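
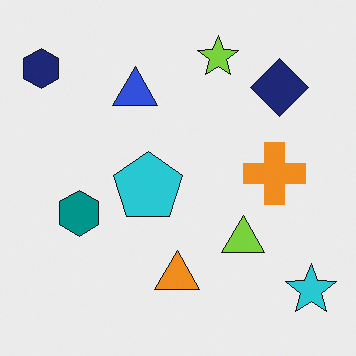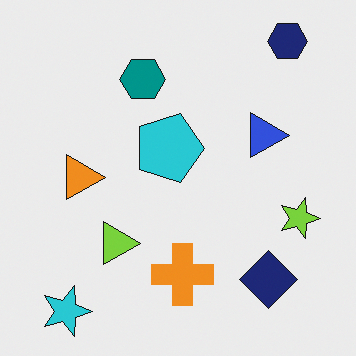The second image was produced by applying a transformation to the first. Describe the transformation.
Rotated 90° clockwise.

The navy hexagon sits in the top-left of the first image and the top-right of the second — consistent with a whole-image 90° clockwise rotation.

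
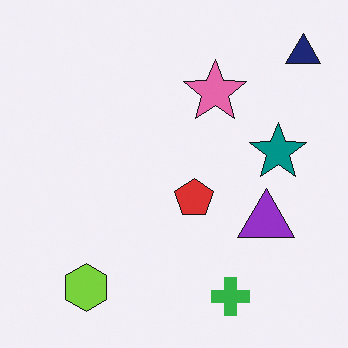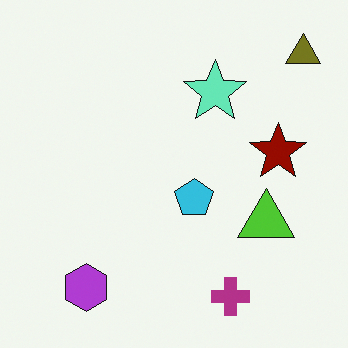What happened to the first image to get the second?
Hue-shifted by a large amount.

Every shape's color has rotated by the same amount around the hue wheel — a uniform hue shift.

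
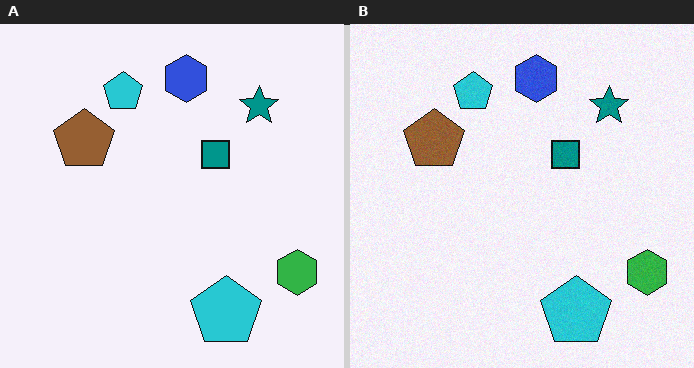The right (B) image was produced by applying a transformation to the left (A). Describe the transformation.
The image was degraded with light additive noise.

Random speckle covers the whole image, including the flat background.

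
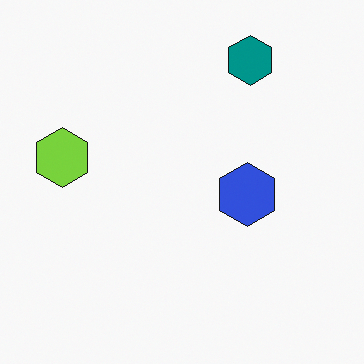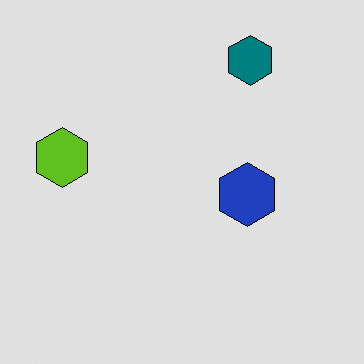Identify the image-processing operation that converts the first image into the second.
This is the original image moderately posterized.

Each flat color has snapped to a coarser quantized level — most visibly, the near-white background has dropped to a flat grey.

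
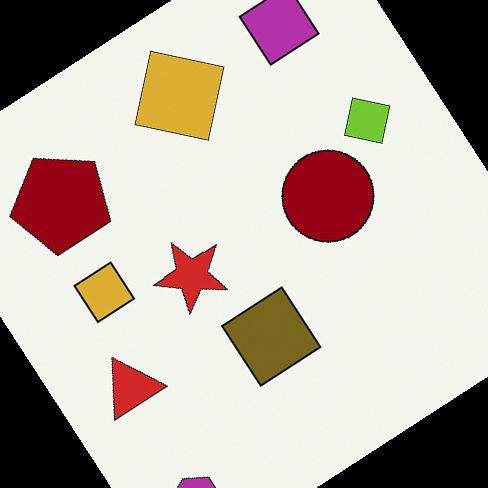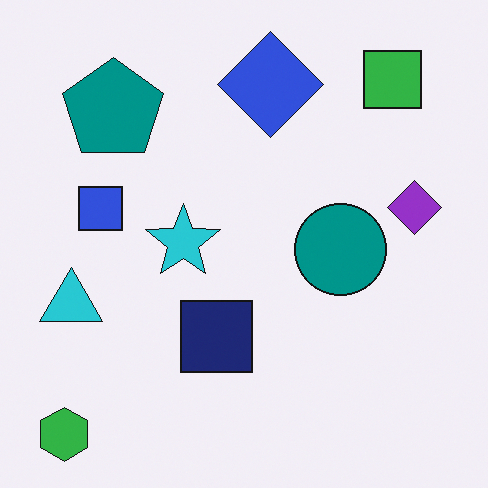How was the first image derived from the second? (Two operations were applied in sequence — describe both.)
The image was rotated counter-clockwise by a large amount — several tens of degrees, then hue-shifted by a large amount.

Every shape is tilted by the same angle and the image corners show triangular fill wedges — a whole-image rotation by a non-right angle. Every shape's color has rotated by the same amount around the hue wheel — a uniform hue shift.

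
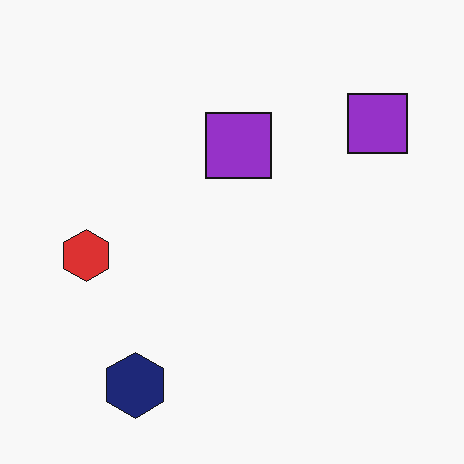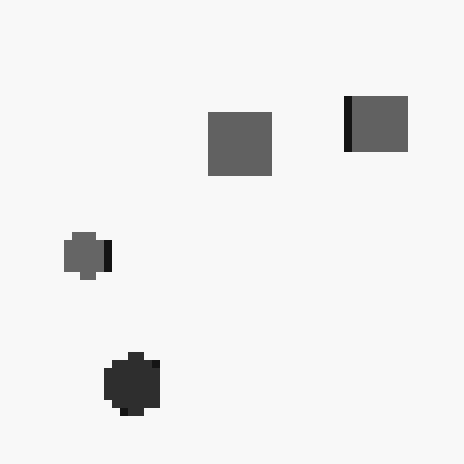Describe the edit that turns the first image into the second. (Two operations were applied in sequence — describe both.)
The second image is the first converted to grayscale, then moderately pixelated.

All color is removed — every shape is now a shade of grey. Shapes are reduced to large square blocks; fine edges and outlines are lost — a downscale-then-upscale (mosaic) effect.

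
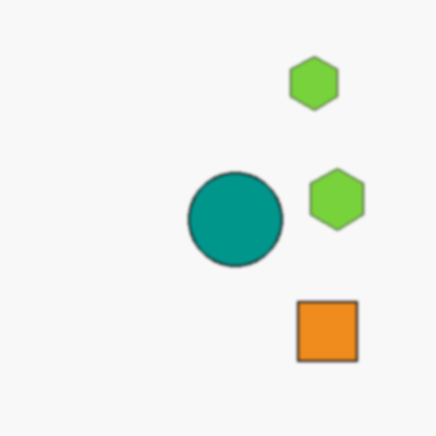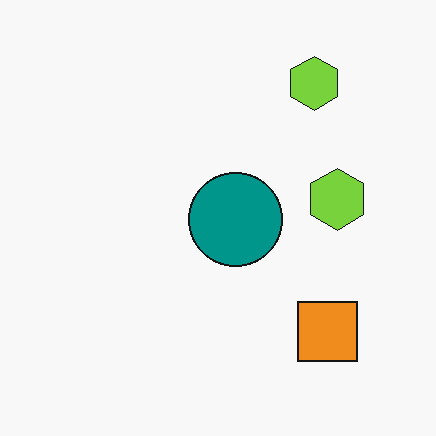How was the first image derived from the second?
Lightly blurred.

Shape edges and outlines are uniformly softened across the whole image.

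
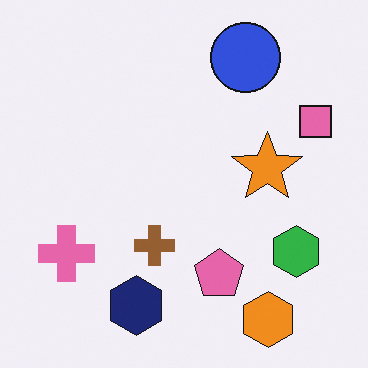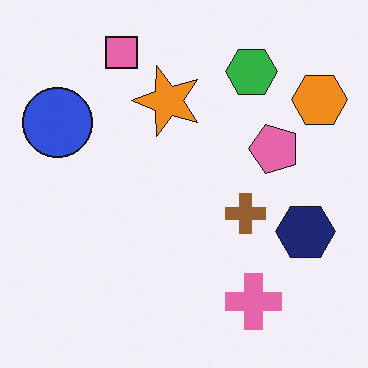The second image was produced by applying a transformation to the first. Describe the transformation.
It was rotated 90° counter-clockwise.

The orange hexagon sits in the bottom-right of the first image and the top-right of the second — consistent with a whole-image 90° counter-clockwise rotation.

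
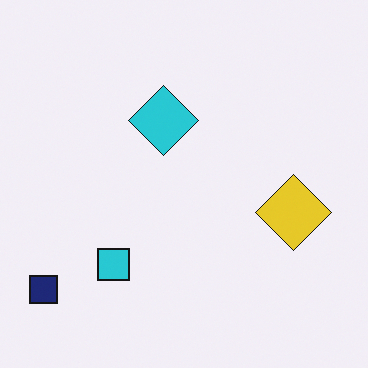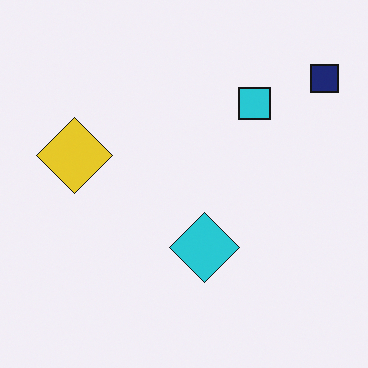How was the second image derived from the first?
It was rotated 180°.

The navy square sits in the bottom-left of the first image and the top-right of the second — consistent with a whole-image 180° rotation.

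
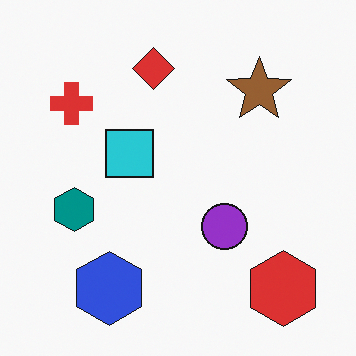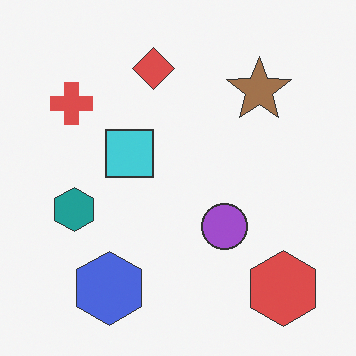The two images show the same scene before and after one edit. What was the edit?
The image was given slightly reduced contrast.

Tones are pushed toward mid-grey across the whole image — a global contrast change.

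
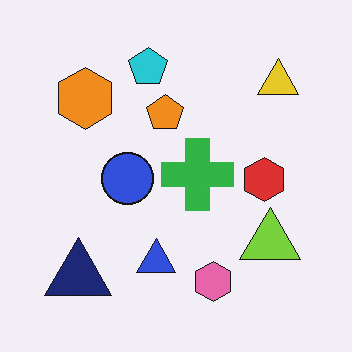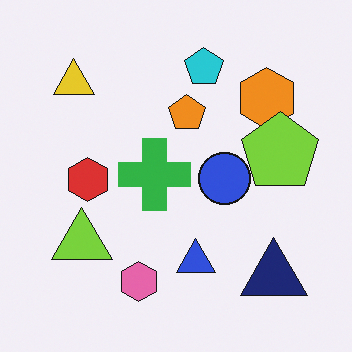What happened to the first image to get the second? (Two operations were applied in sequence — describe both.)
This is the original image flipped horizontally (left ↔ right), then overlaid with an additional lime pentagon.

The yellow triangle is in the top-right of the first image and the top-left of the second — shapes on opposite sides of the vertical midline have swapped in a mirror flip. A lime pentagon appears in the second image that is absent from the first.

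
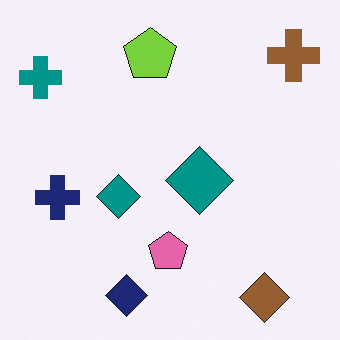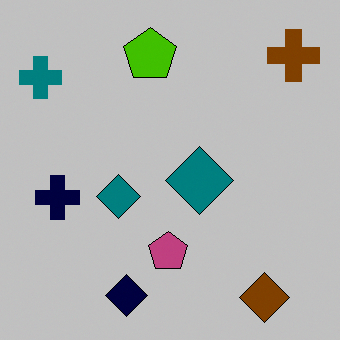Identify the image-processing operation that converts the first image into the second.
The second image is the first heavily posterized to just a handful of flat colors.

Each flat color has snapped to a coarser quantized level — most visibly, the near-white background has dropped to a flat grey.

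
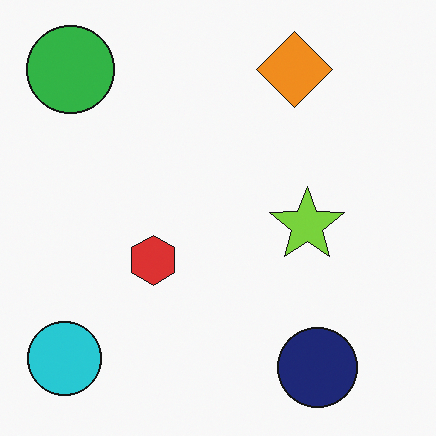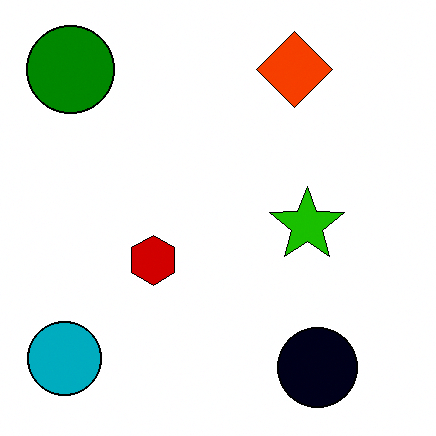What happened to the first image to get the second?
Given much higher contrast.

Tones are pushed away from mid-grey across the whole image — a global contrast change.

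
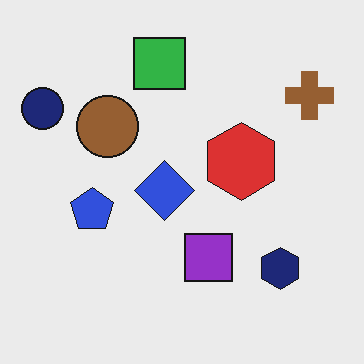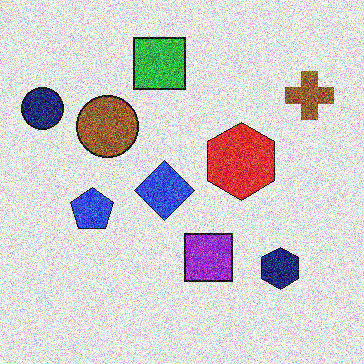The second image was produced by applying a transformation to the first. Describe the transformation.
The transformation is: degraded with strong gaussian noise.

Random speckle covers the whole image, including the flat background.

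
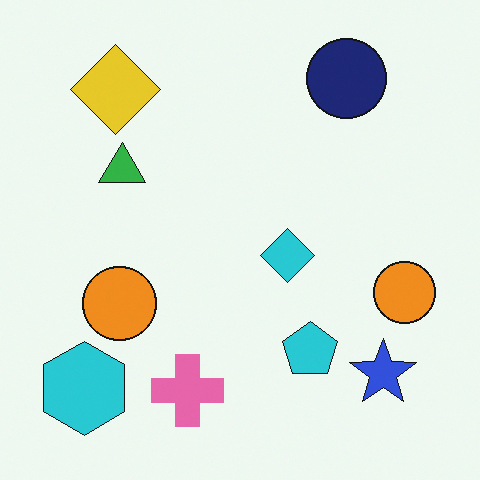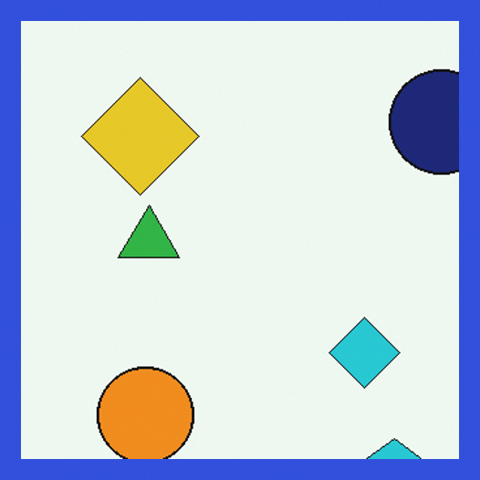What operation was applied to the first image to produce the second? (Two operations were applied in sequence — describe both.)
Cropped slightly and scaled back up, then framed with a blue border.

The visible shapes are larger and the field of view is narrower; shapes near the original edges may be partly or wholly outside the frame — a crop-and-rescale. A solid blue frame runs around the edge of the second image, with the content slightly shrunk inside it.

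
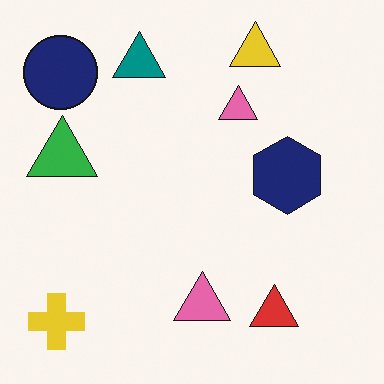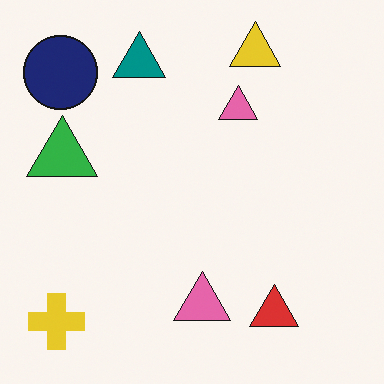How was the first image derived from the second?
Overlaid with an additional navy hexagon.

A navy hexagon appears in the first image that is absent from the second.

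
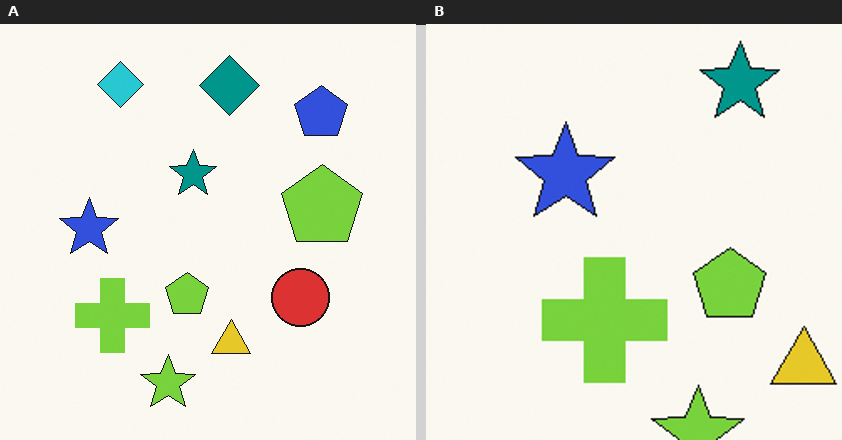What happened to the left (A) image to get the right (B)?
The right (B) image is the left (A) cropped tightly and scaled back up.

The visible shapes are larger and the field of view is narrower; shapes near the original edges may be partly or wholly outside the frame — a crop-and-rescale.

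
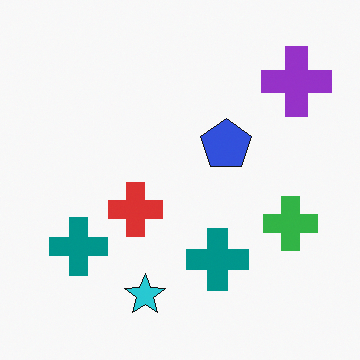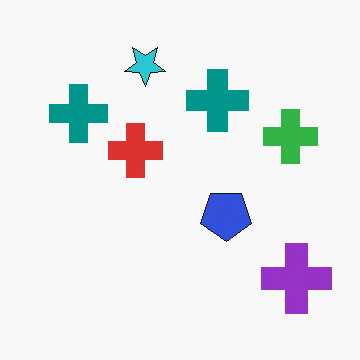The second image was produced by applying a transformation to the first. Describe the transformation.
The image was flipped vertically (top ↔ bottom).

The cyan star is in the bottom of the first image and the top of the second — shapes on opposite sides of the horizontal midline have swapped in a mirror flip.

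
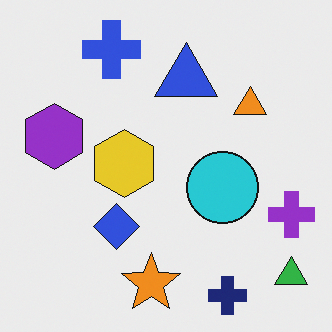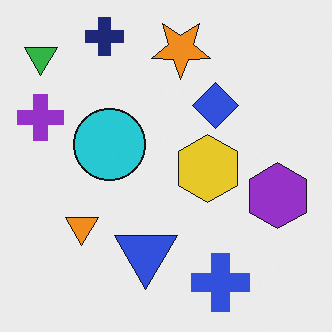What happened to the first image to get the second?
It was rotated 180°.

The green triangle sits in the bottom-right of the first image and the top-left of the second — consistent with a whole-image 180° rotation.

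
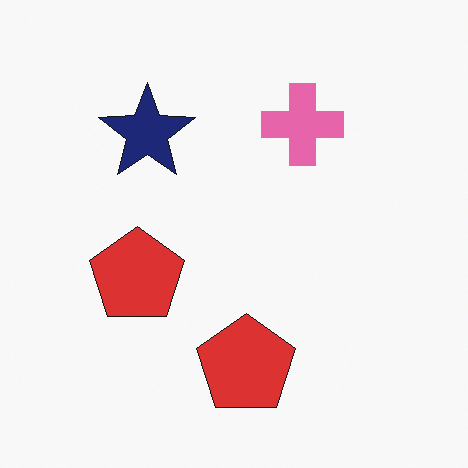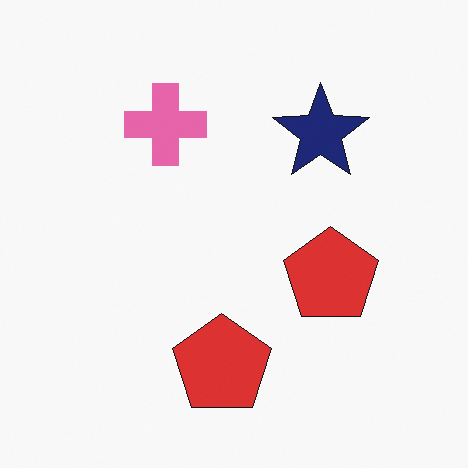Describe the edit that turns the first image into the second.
The second image is the first flipped horizontally (left ↔ right).

The navy star is in the top-left of the first image and the top-right of the second — shapes on opposite sides of the vertical midline have swapped in a mirror flip.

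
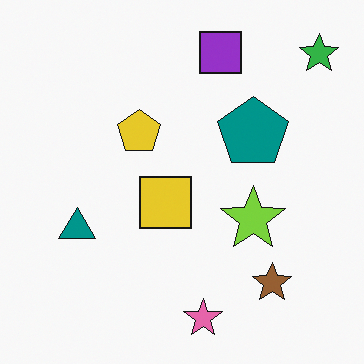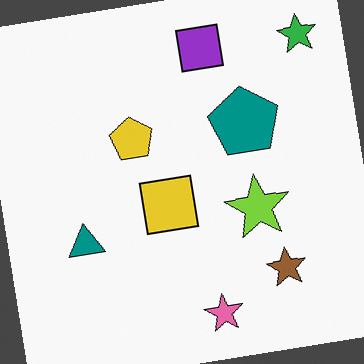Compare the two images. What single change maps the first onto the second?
The transformation is: rotated counter-clockwise by a slight angle.

Every shape is tilted by the same angle and the image corners show triangular fill wedges — a whole-image rotation by a non-right angle.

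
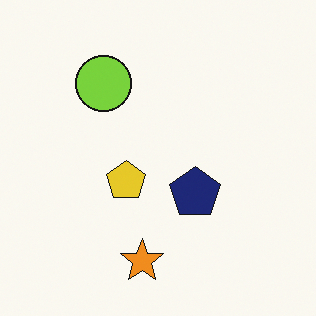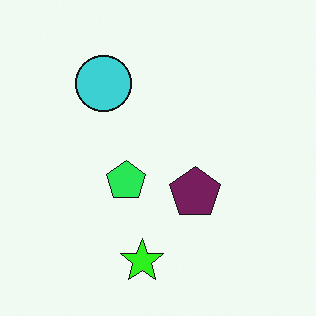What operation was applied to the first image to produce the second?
This is the original image hue-shifted by a moderate amount.

Every shape's color has rotated by the same amount around the hue wheel — a uniform hue shift.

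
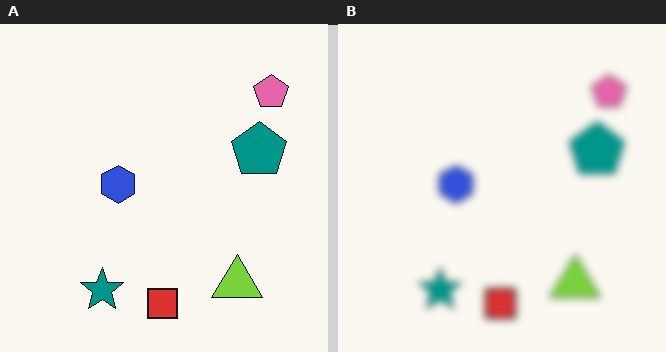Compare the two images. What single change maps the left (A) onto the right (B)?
The right (B) image is the left (A) noticeably gaussian-blurred.

Shape edges and outlines are uniformly softened across the whole image.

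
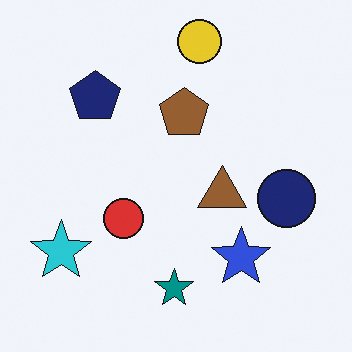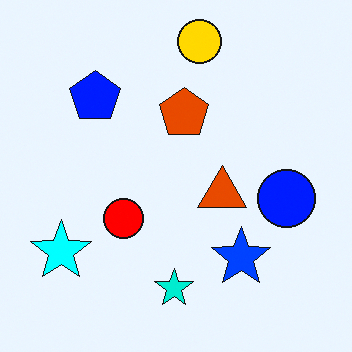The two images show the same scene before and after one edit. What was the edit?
The transformation is: heavily oversaturated.

All colors are more vivid — a global saturation change.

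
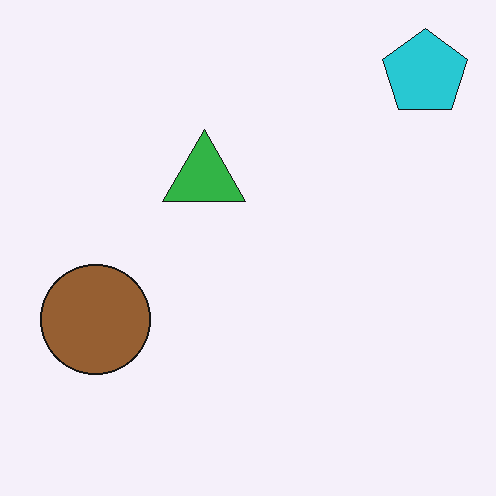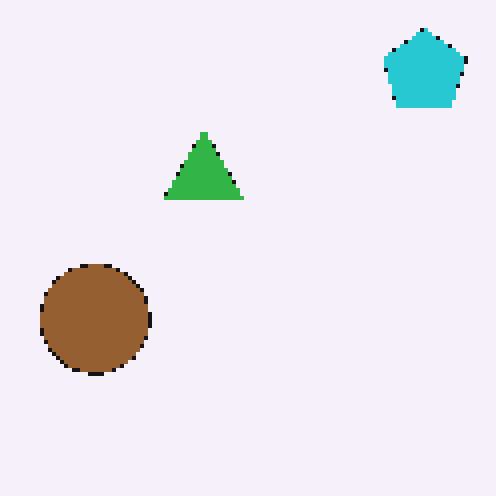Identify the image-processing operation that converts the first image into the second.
Mildly pixelated.

Shapes are reduced to large square blocks; fine edges and outlines are lost — a downscale-then-upscale (mosaic) effect.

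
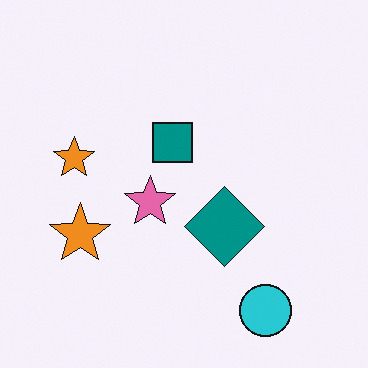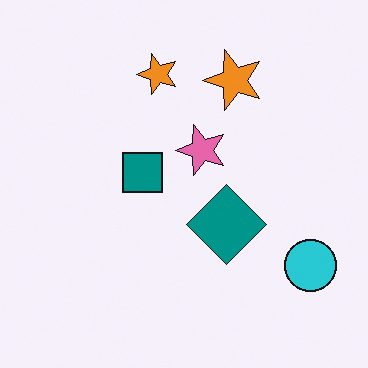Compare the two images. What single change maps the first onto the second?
Transposed (reflected across the top-left ↔ bottom-right diagonal).

Shapes have swapped their row and column positions — what was in the top-right is now in the bottom-left — a diagonal reflection.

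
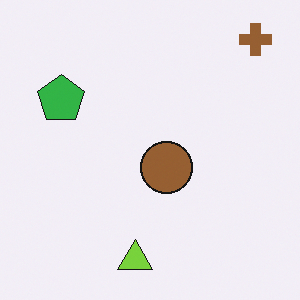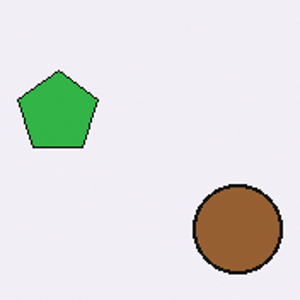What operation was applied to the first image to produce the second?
Cropped tightly and scaled back up.

The visible shapes are larger and the field of view is narrower; shapes near the original edges may be partly or wholly outside the frame — a crop-and-rescale.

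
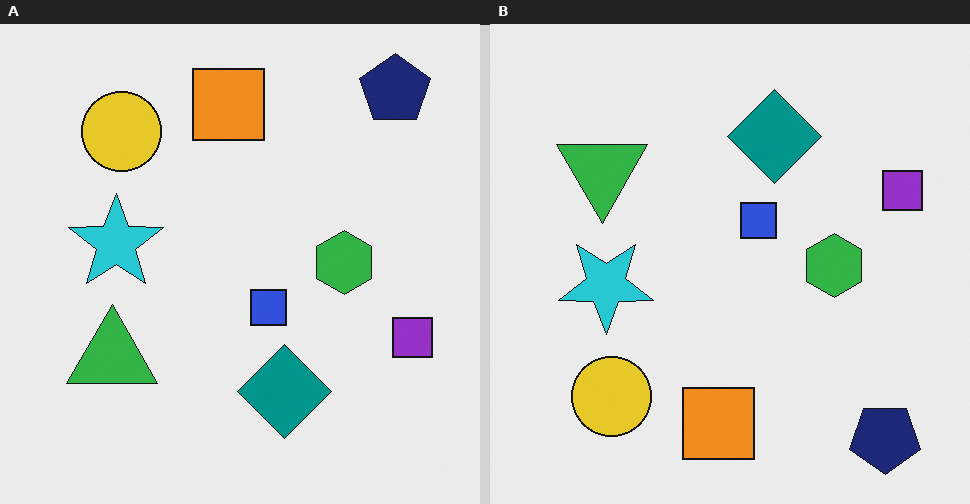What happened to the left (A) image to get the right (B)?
The right (B) image is the left (A) flipped vertically (top ↔ bottom).

The navy pentagon is in the top-right of the left (A) image and the bottom-right of the right (B) — shapes on opposite sides of the horizontal midline have swapped in a mirror flip.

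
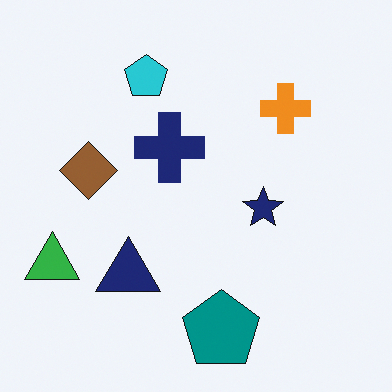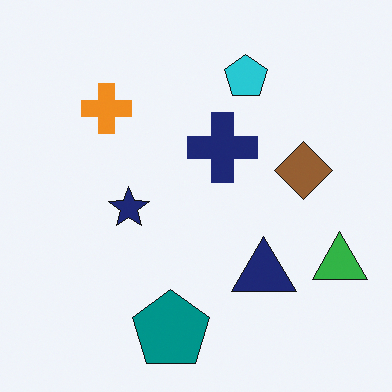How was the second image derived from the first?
It was flipped horizontally (left ↔ right).

The green triangle is in the bottom-left of the first image and the bottom-right of the second — shapes on opposite sides of the vertical midline have swapped in a mirror flip.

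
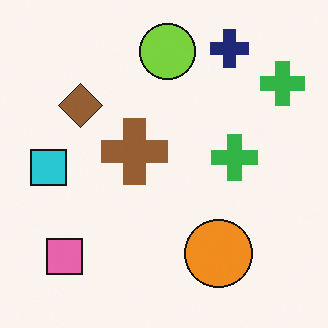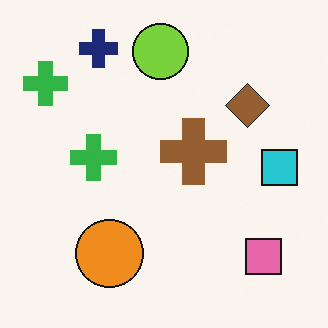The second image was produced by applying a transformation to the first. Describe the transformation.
This is the original image flipped horizontally (left ↔ right).

The cyan square is in the left of the first image and the right of the second — shapes on opposite sides of the vertical midline have swapped in a mirror flip.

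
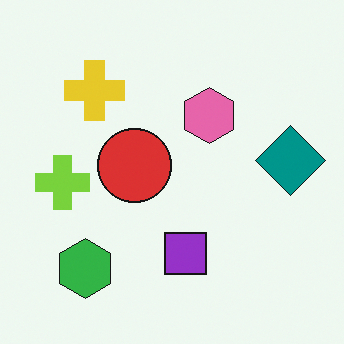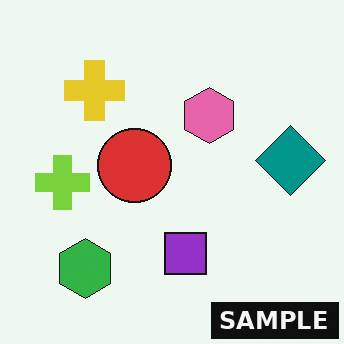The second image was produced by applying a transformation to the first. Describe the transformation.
The image was watermarked with the text "SAMPLE" in the lower-right corner.

A dark label reading "SAMPLE" appears in the lower-right corner.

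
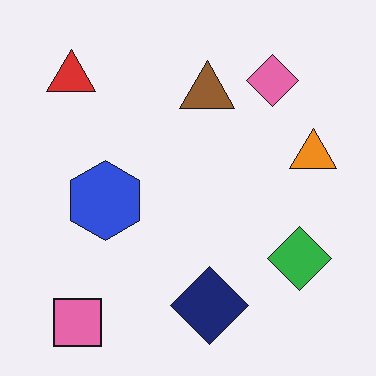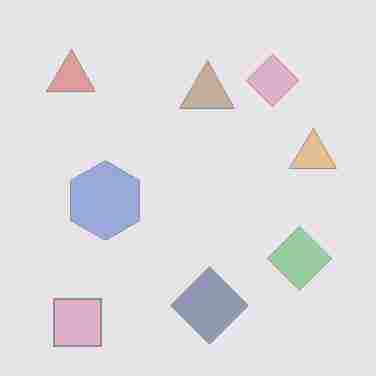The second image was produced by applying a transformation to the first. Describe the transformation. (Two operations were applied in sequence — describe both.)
The second image is the first given much lower contrast, then heavily JPEG-compressed with obvious blocking artifacts.

Tones are pushed toward mid-grey across the whole image — a global contrast change. Blocky 8×8 compression artifacts appear around shape edges and the flat background shows ringing — characteristic JPEG degradation.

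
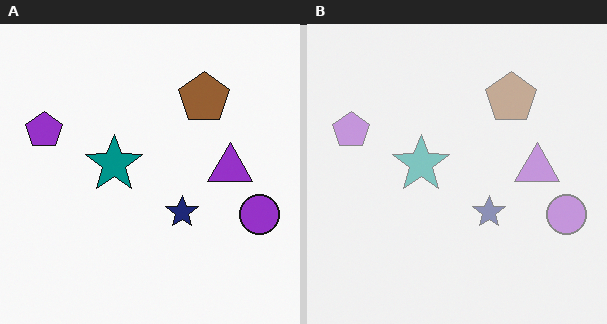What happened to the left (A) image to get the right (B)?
The right (B) image is the left (A) washed out (contrast reduced).

Tones are pushed toward mid-grey across the whole image — a global contrast change.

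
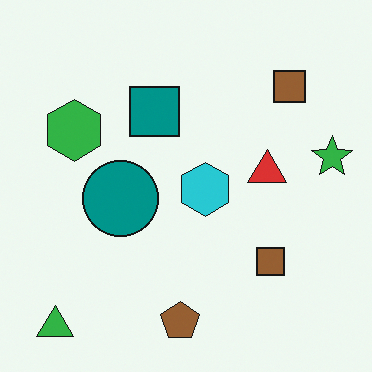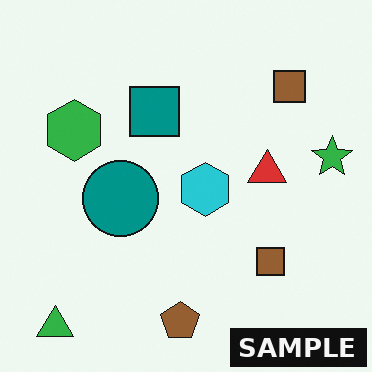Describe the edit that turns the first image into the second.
This is the original image watermarked with the text "SAMPLE" in the lower-right corner.

A dark label reading "SAMPLE" appears in the lower-right corner.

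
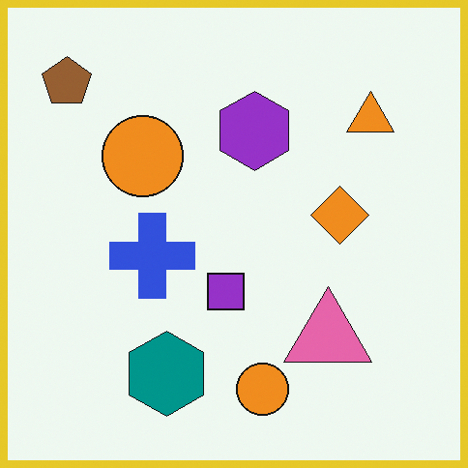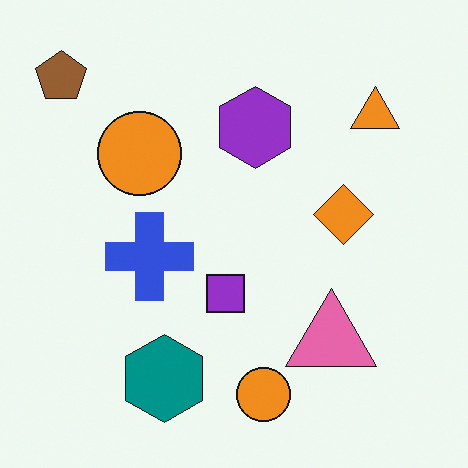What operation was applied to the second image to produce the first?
The image was framed with a yellow border.

A solid yellow frame runs around the edge of the first image, with the content slightly shrunk inside it.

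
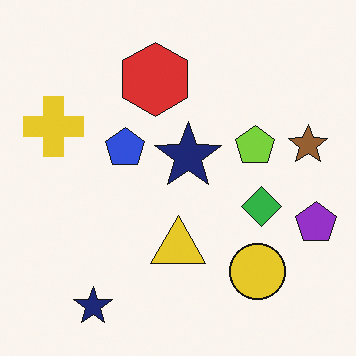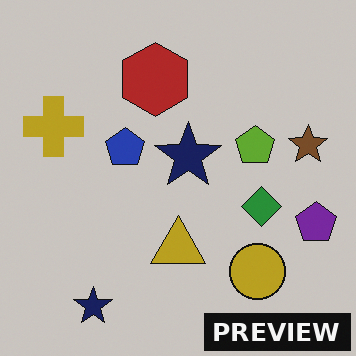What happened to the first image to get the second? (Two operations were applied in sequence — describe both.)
The image was slightly darkened, then watermarked with the text "PREVIEW" in the lower-right corner.

Every pixel — background and shapes alike — is uniformly darkened. A dark label reading "PREVIEW" appears in the lower-right corner.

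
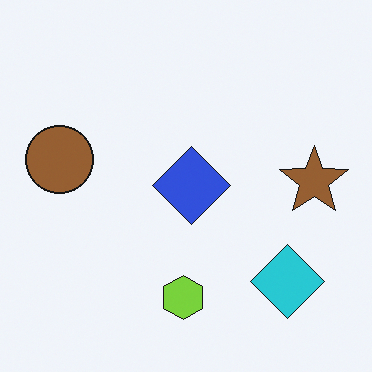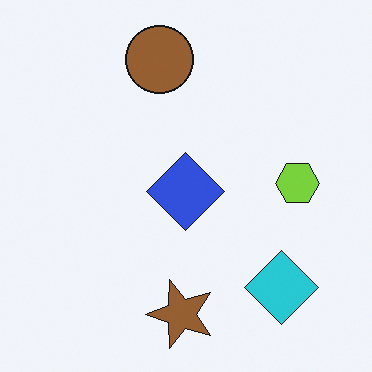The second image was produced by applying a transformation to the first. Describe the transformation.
The second image is the first transposed (reflected across the top-left ↔ bottom-right diagonal).

Shapes have swapped their row and column positions — what was in the top-right is now in the bottom-left — a diagonal reflection.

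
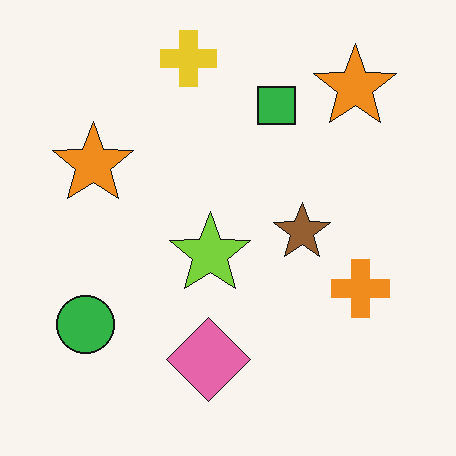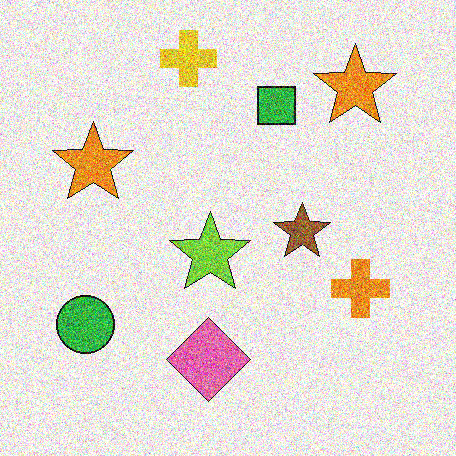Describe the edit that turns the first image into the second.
The transformation is: degraded with heavy additive noise.

Random speckle covers the whole image, including the flat background.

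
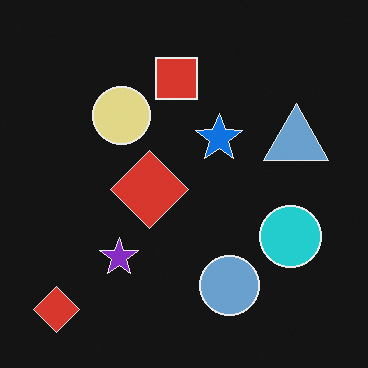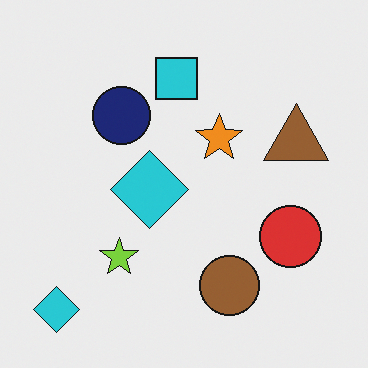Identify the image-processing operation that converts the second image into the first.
The transformation is: color-inverted (negative).

The light background has become dark and every shape's color is its complement — a photographic negative.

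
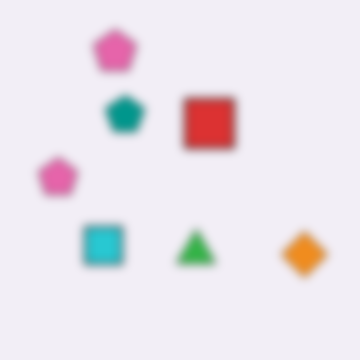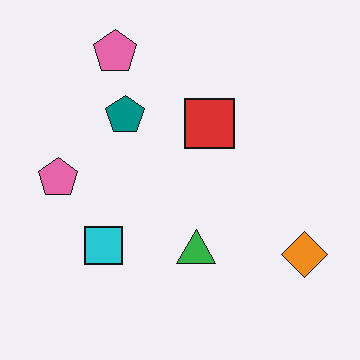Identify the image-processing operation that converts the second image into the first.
The transformation is: noticeably gaussian-blurred.

Shape edges and outlines are uniformly softened across the whole image.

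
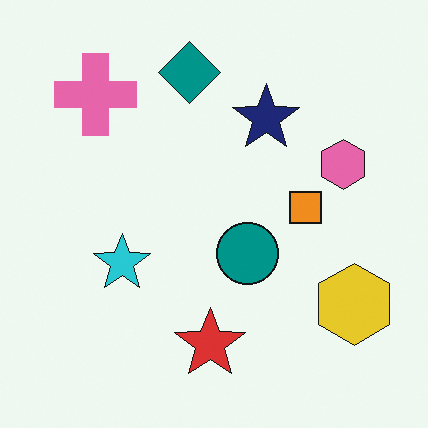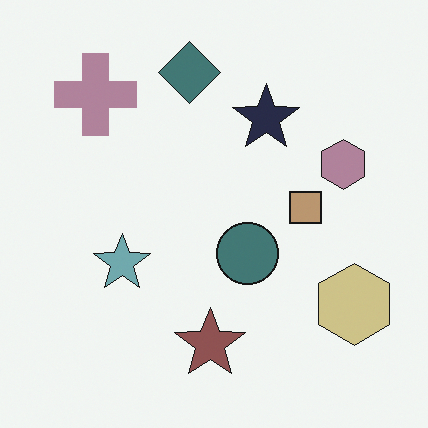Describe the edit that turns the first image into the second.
Heavily desaturated.

All colors are more muted and greyish — a global saturation change.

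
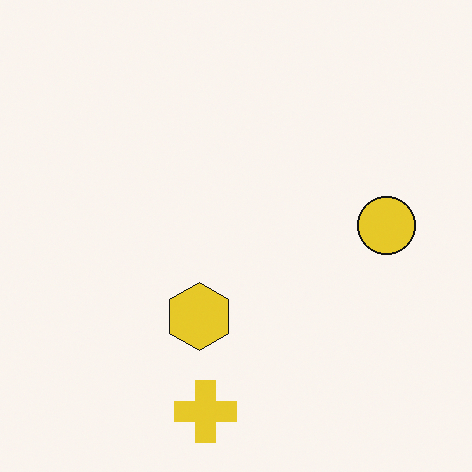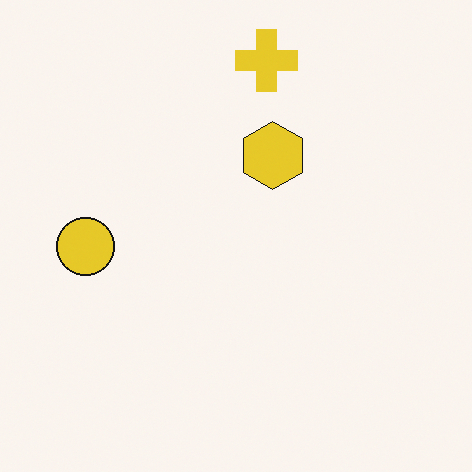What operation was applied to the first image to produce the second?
The image was rotated 180°.

The yellow cross sits in the bottom of the first image and the top of the second — consistent with a whole-image 180° rotation.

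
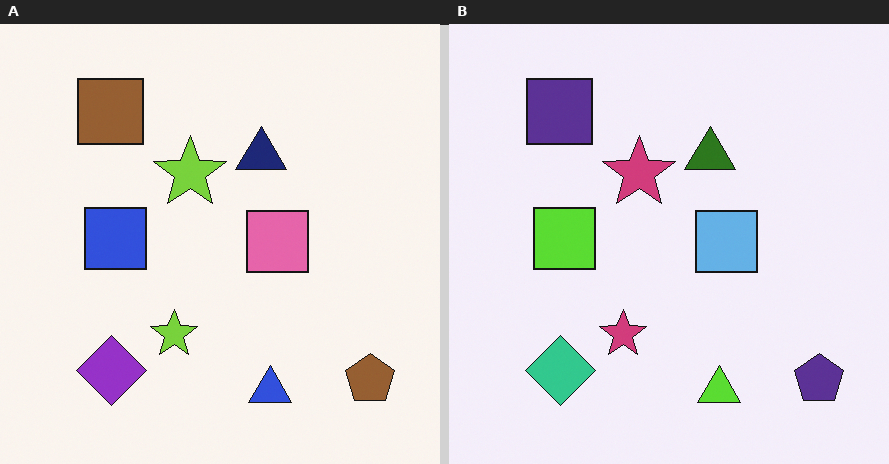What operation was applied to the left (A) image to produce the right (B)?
The right (B) image is the left (A) hue-shifted through roughly half the color wheel.

Every shape's color has rotated by the same amount around the hue wheel — a uniform hue shift.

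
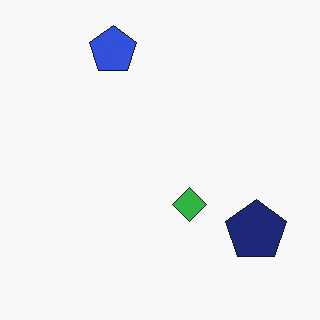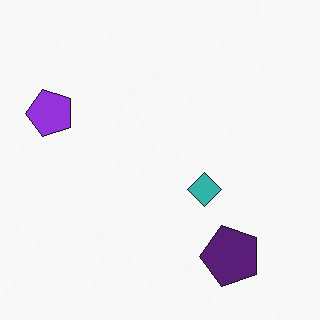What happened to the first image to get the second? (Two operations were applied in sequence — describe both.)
The image was transposed (reflected across the top-left ↔ bottom-right diagonal), then hue-shifted slightly.

Shapes have swapped their row and column positions — what was in the top-right is now in the bottom-left — a diagonal reflection. Every shape's color has rotated by the same amount around the hue wheel — a uniform hue shift.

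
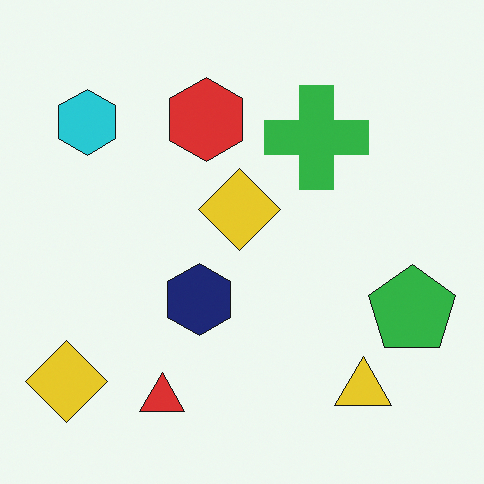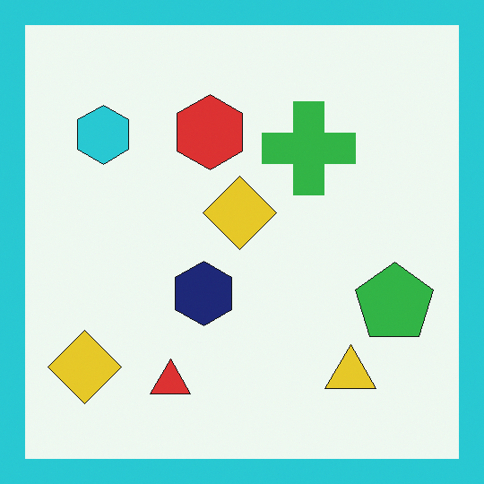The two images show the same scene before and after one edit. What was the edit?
The transformation is: framed with a cyan border.

A solid cyan frame runs around the edge of the second image, with the content slightly shrunk inside it.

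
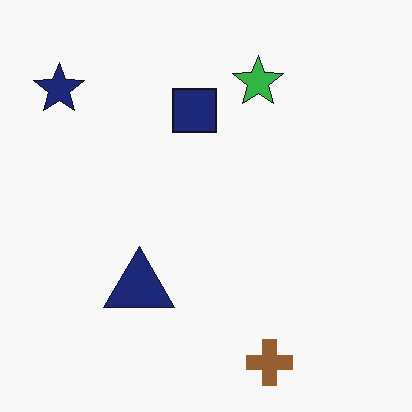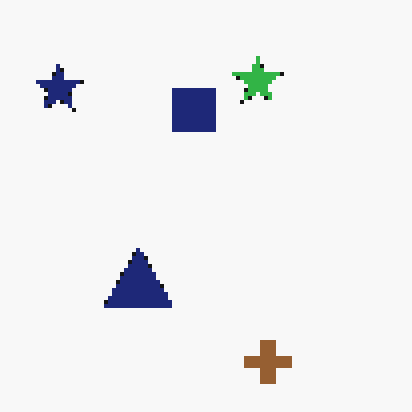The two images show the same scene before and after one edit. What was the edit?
The second image is the first lightly pixelated (a mild mosaic effect).

Shapes are reduced to large square blocks; fine edges and outlines are lost — a downscale-then-upscale (mosaic) effect.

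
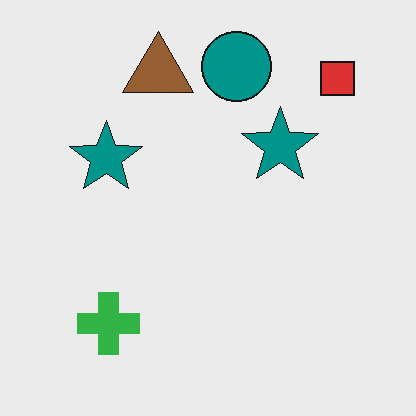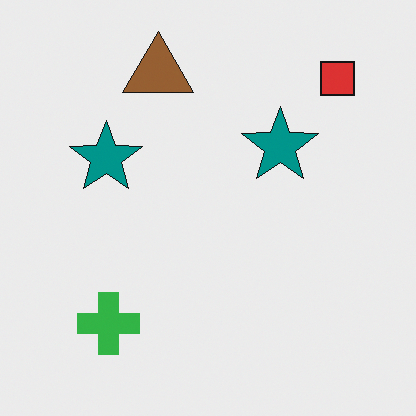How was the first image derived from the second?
Overlaid with an additional teal circle.

A teal circle appears in the first image that is absent from the second.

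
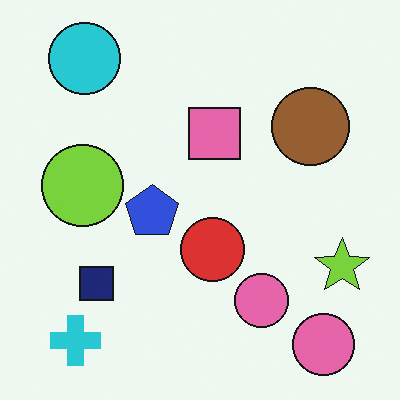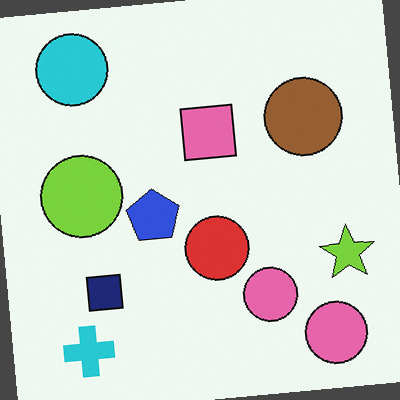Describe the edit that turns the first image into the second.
This is the original image rotated counter-clockwise by a small amount.

Every shape is tilted by the same angle and the image corners show triangular fill wedges — a whole-image rotation by a non-right angle.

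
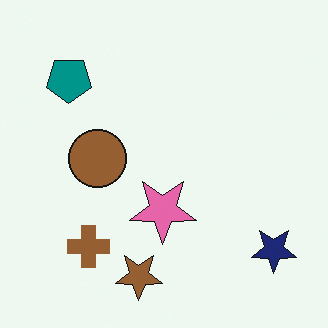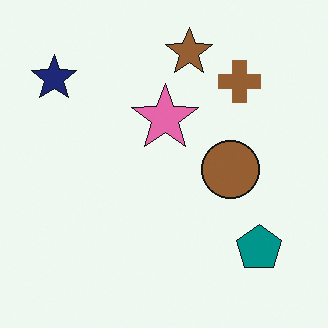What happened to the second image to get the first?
Rotated 180°.

The navy star sits in the top-left of the second image and the bottom-right of the first — consistent with a whole-image 180° rotation.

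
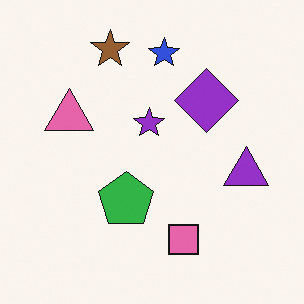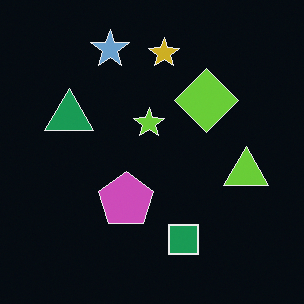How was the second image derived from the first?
The image was color-inverted (negative).

The light background has become dark and every shape's color is its complement — a photographic negative.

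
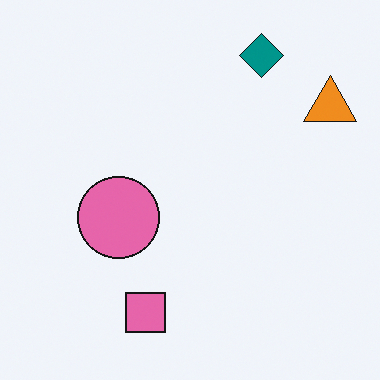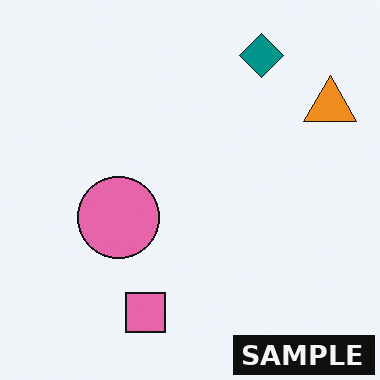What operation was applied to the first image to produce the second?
The transformation is: watermarked with the text "SAMPLE" in the lower-right corner.

A dark label reading "SAMPLE" appears in the lower-right corner.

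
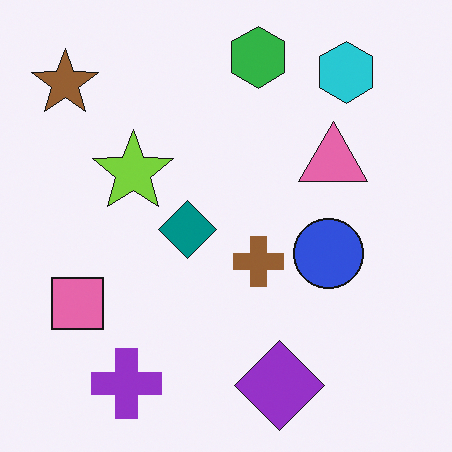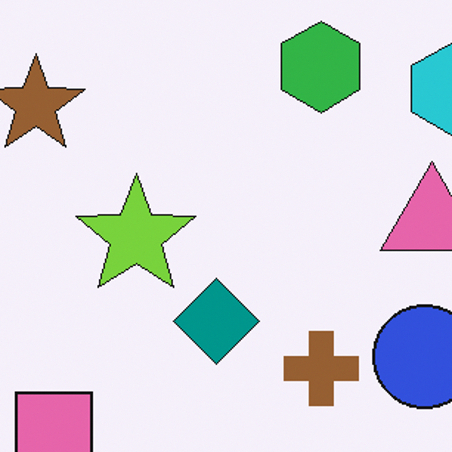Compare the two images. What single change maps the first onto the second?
Cropped to a modestly smaller region and rescaled.

The visible shapes are larger and the field of view is narrower; shapes near the original edges may be partly or wholly outside the frame — a crop-and-rescale.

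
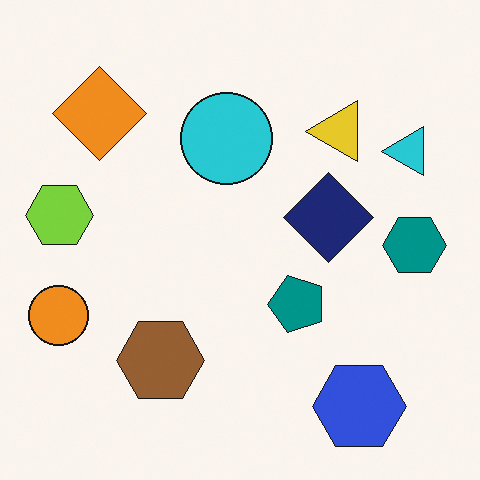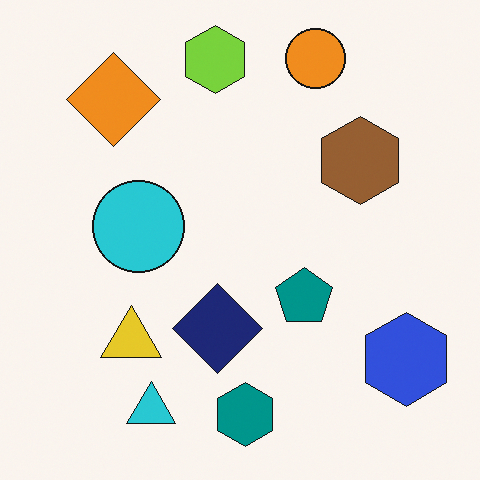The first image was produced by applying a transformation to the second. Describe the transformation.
The first image is the second transposed (reflected across the top-left ↔ bottom-right diagonal).

Shapes have swapped their row and column positions — what was in the top-right is now in the bottom-left — a diagonal reflection.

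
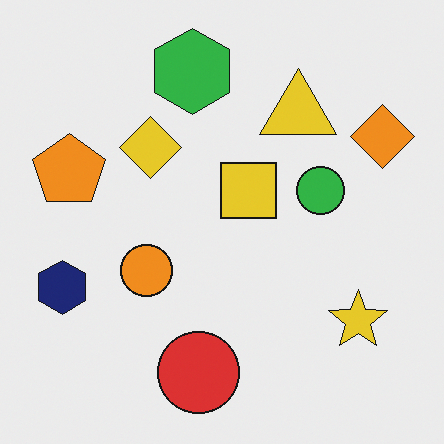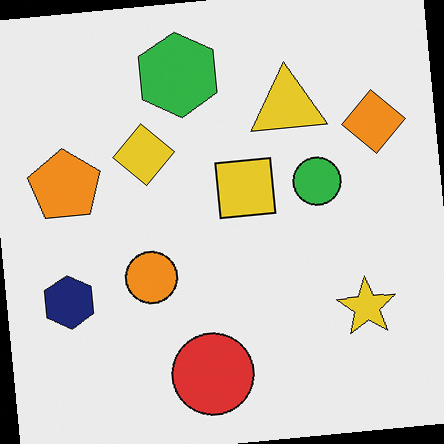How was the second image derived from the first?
It was rotated counter-clockwise by a small amount.

Every shape is tilted by the same angle and the image corners show triangular fill wedges — a whole-image rotation by a non-right angle.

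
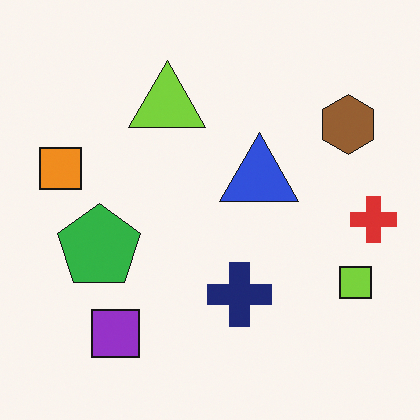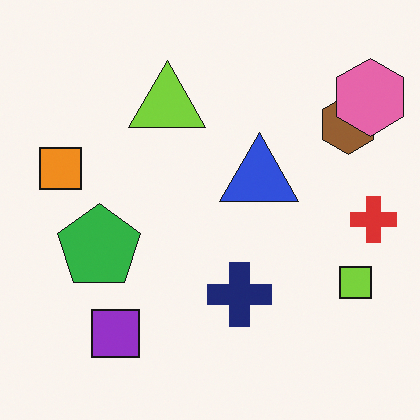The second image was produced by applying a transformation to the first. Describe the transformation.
This is the original image overlaid with an additional pink hexagon.

A pink hexagon appears in the second image that is absent from the first.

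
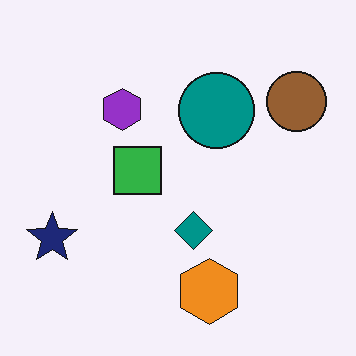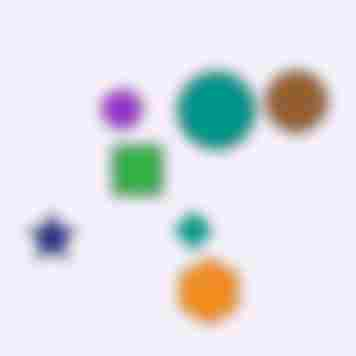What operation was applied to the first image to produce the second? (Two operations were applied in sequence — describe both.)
The transformation is: strongly gaussian-blurred, then heavily JPEG-compressed with obvious blocking artifacts.

Shape edges and outlines are uniformly softened across the whole image. Blocky 8×8 compression artifacts appear around shape edges and the flat background shows ringing — characteristic JPEG degradation.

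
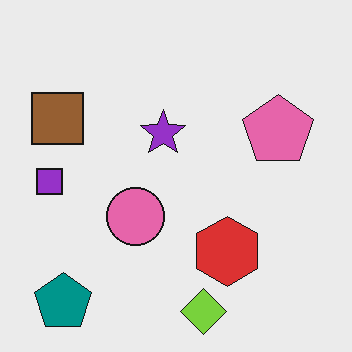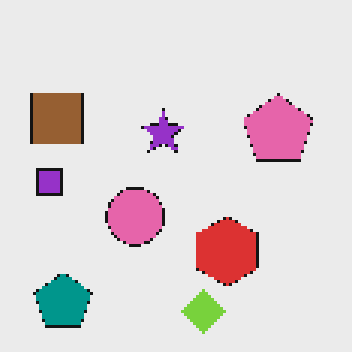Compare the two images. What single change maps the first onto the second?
Mildly pixelated.

Shapes are reduced to large square blocks; fine edges and outlines are lost — a downscale-then-upscale (mosaic) effect.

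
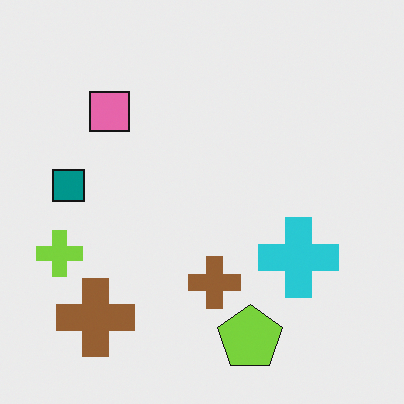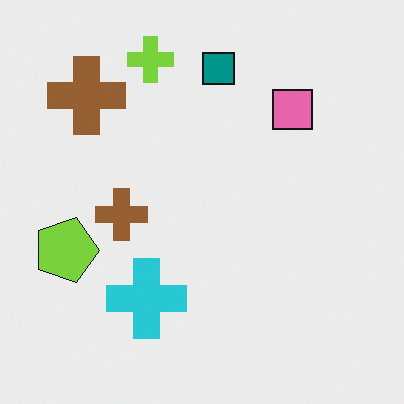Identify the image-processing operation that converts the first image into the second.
Rotated 90° clockwise.

The lime cross sits in the left of the first image and the top of the second — consistent with a whole-image 90° clockwise rotation.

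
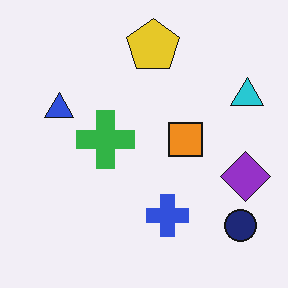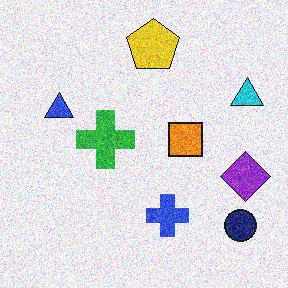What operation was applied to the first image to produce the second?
It was degraded with a thick layer of grain.

Random speckle covers the whole image, including the flat background.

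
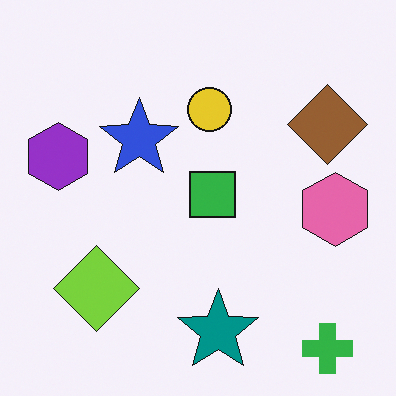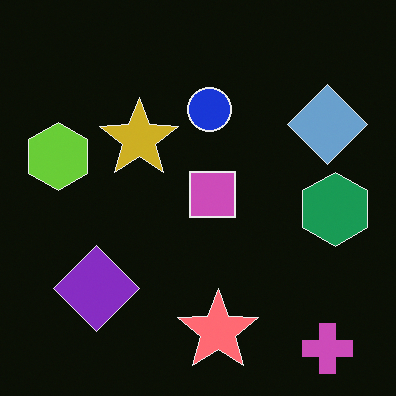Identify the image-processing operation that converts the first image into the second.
It was color-inverted (negative).

The light background has become dark and every shape's color is its complement — a photographic negative.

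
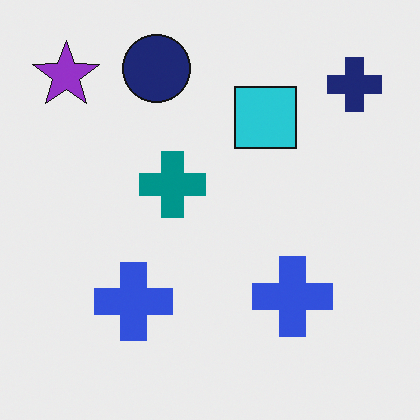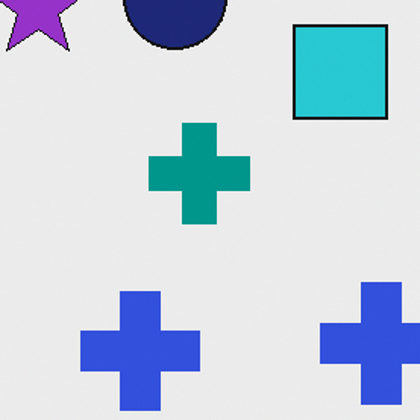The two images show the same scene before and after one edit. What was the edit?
The image was cropped to a modestly smaller region and rescaled.

The visible shapes are larger and the field of view is narrower; shapes near the original edges may be partly or wholly outside the frame — a crop-and-rescale.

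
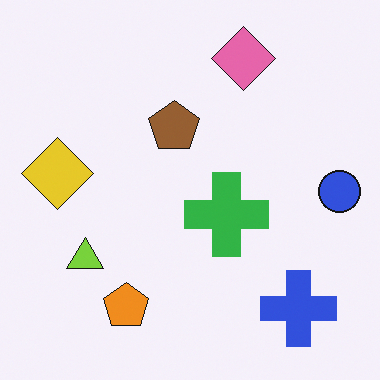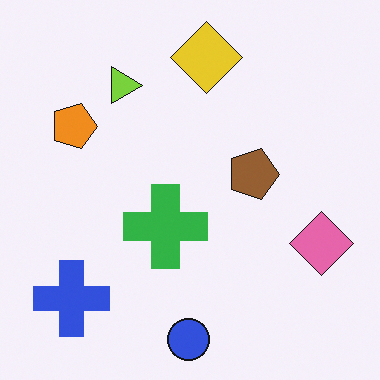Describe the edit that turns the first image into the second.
Rotated 90° clockwise.

The blue cross sits in the bottom-right of the first image and the bottom-left of the second — consistent with a whole-image 90° clockwise rotation.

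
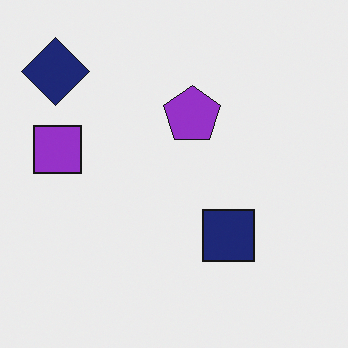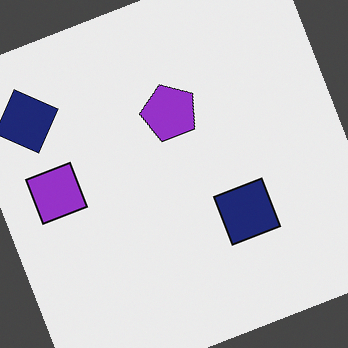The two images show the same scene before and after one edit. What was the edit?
It was rotated counter-clockwise by a clearly visible amount.

Every shape is tilted by the same angle and the image corners show triangular fill wedges — a whole-image rotation by a non-right angle.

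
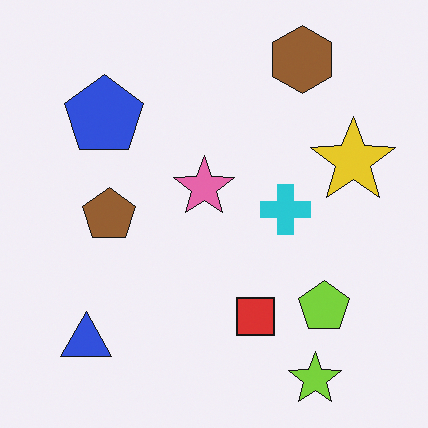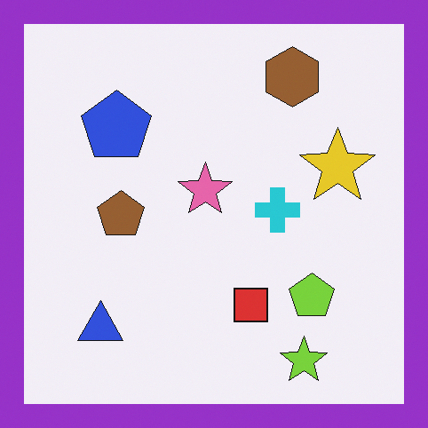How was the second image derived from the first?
This is the original image framed with a purple border.

A solid purple frame runs around the edge of the second image, with the content slightly shrunk inside it.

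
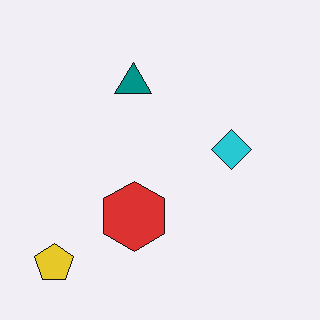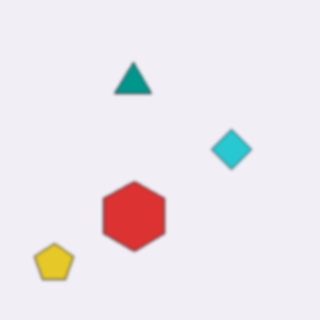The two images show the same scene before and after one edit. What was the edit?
The second image is the first slightly softened.

Shape edges and outlines are uniformly softened across the whole image.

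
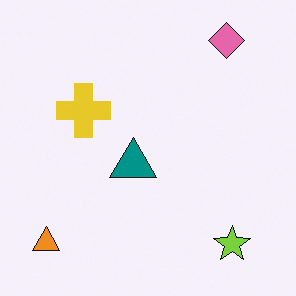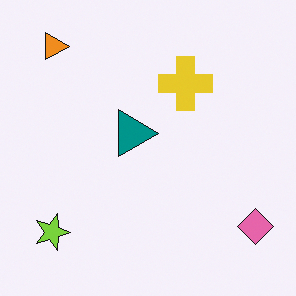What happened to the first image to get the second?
The transformation is: rotated 90° clockwise.

The orange triangle sits in the bottom-left of the first image and the top-left of the second — consistent with a whole-image 90° clockwise rotation.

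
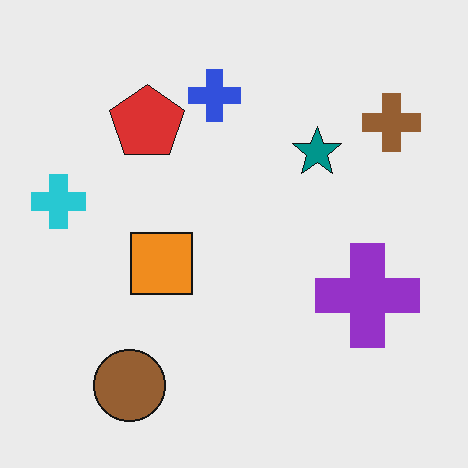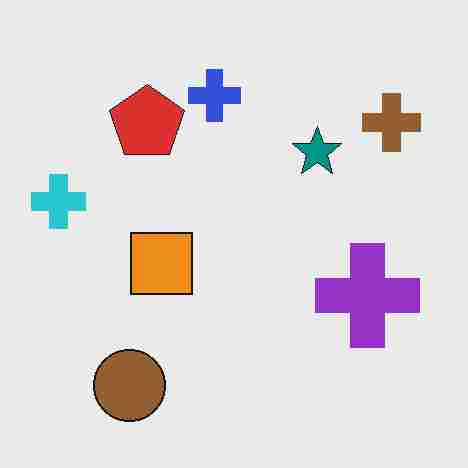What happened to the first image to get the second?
The transformation is: heavily JPEG-compressed with obvious blocking artifacts.

Blocky 8×8 compression artifacts appear around shape edges and the flat background shows ringing — characteristic JPEG degradation.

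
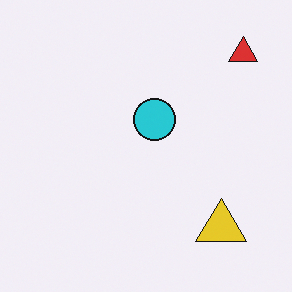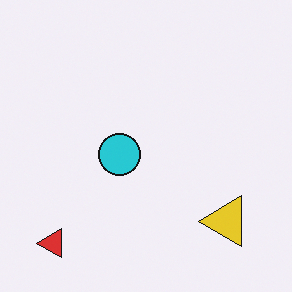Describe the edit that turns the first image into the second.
The transformation is: transposed (reflected across the top-left ↔ bottom-right diagonal).

Shapes have swapped their row and column positions — what was in the top-right is now in the bottom-left — a diagonal reflection.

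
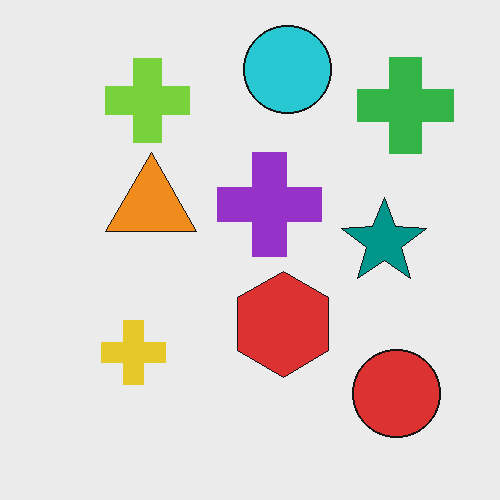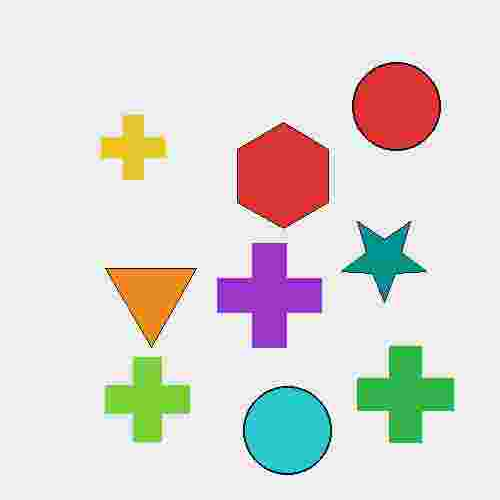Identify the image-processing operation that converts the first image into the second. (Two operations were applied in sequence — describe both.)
This is the original image degraded with heavy JPEG compression, then flipped vertically (top ↔ bottom).

Blocky 8×8 compression artifacts appear around shape edges and the flat background shows ringing — characteristic JPEG degradation. The cyan circle is in the top of the first image and the bottom of the second — shapes on opposite sides of the horizontal midline have swapped in a mirror flip.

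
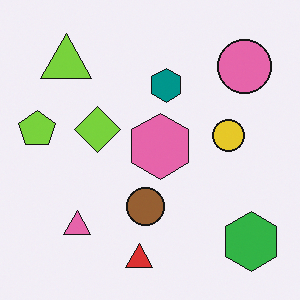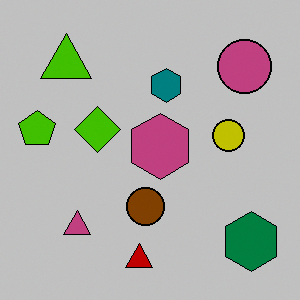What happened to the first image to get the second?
The transformation is: aggressively posterized.

Each flat color has snapped to a coarser quantized level — most visibly, the near-white background has dropped to a flat grey.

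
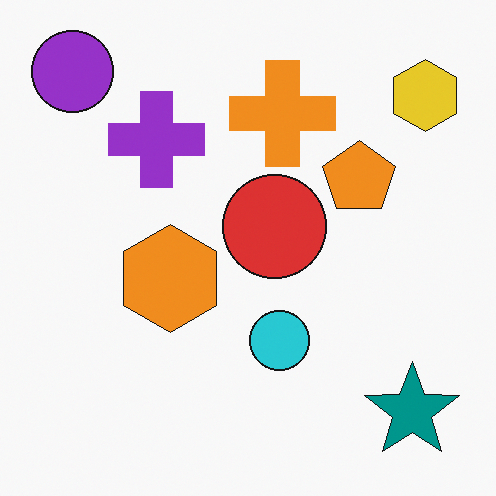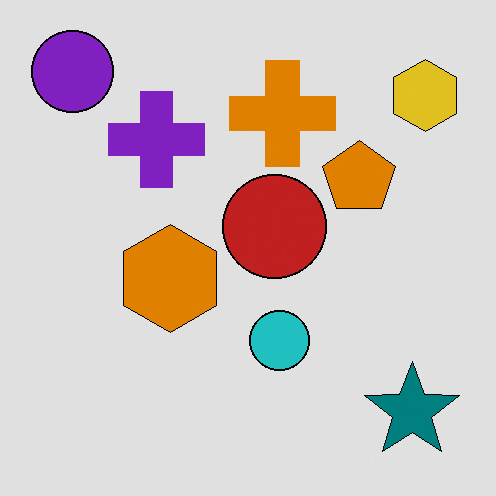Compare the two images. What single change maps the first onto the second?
It was moderately posterized.

Each flat color has snapped to a coarser quantized level — most visibly, the near-white background has dropped to a flat grey.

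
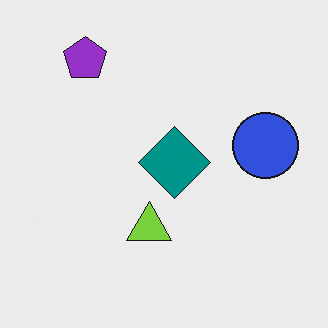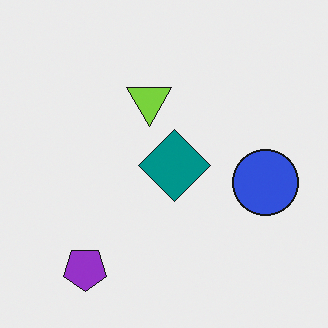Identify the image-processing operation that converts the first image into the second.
The second image is the first flipped vertically (top ↔ bottom).

The purple pentagon is in the top-left of the first image and the bottom-left of the second — shapes on opposite sides of the horizontal midline have swapped in a mirror flip.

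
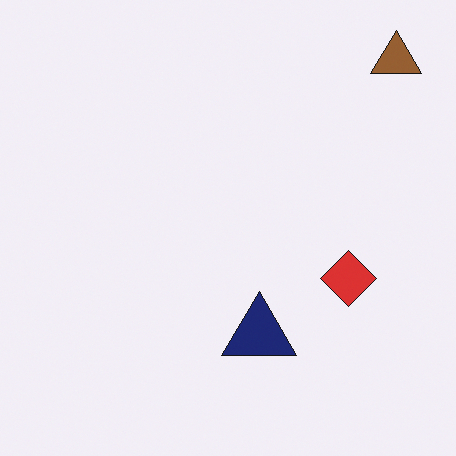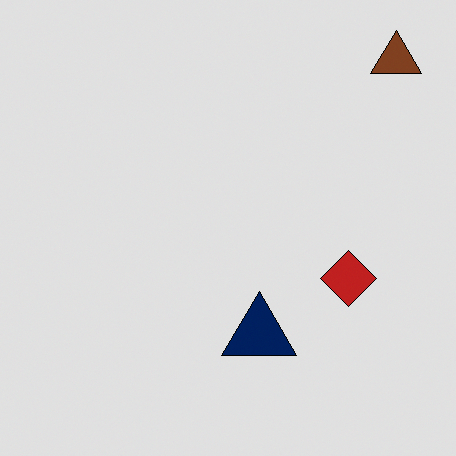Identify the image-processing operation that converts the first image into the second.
This is the original image moderately posterized.

Each flat color has snapped to a coarser quantized level — most visibly, the near-white background has dropped to a flat grey.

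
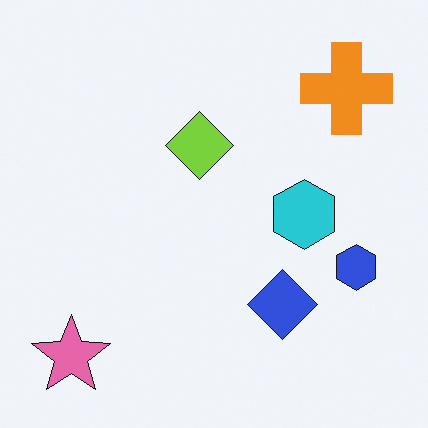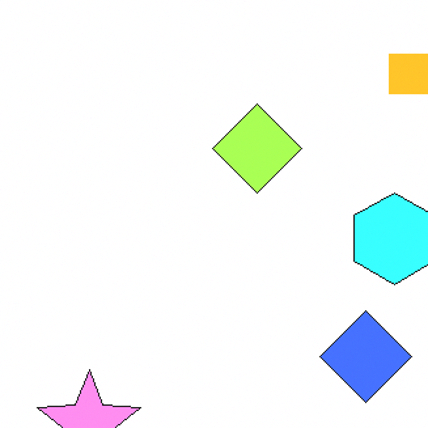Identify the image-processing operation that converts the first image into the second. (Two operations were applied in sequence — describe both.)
It was brightened a lot, then cropped to a modestly smaller region and rescaled.

Every pixel — background and shapes alike — is uniformly brightened. The visible shapes are larger and the field of view is narrower; shapes near the original edges may be partly or wholly outside the frame — a crop-and-rescale.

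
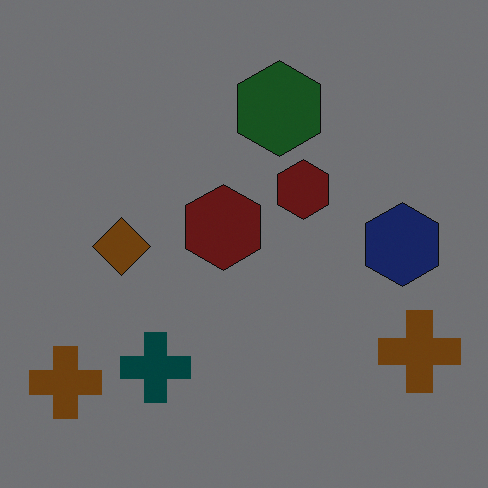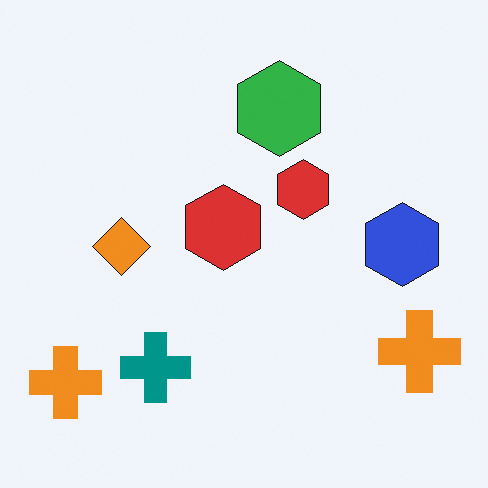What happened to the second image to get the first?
This is the original image darkened a lot.

Every pixel — background and shapes alike — is uniformly darkened.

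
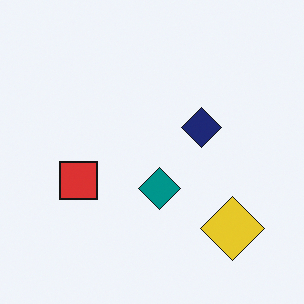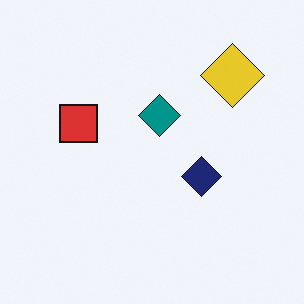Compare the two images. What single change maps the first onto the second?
It was flipped vertically (top ↔ bottom).

The yellow diamond is in the bottom-right of the first image and the top-right of the second — shapes on opposite sides of the horizontal midline have swapped in a mirror flip.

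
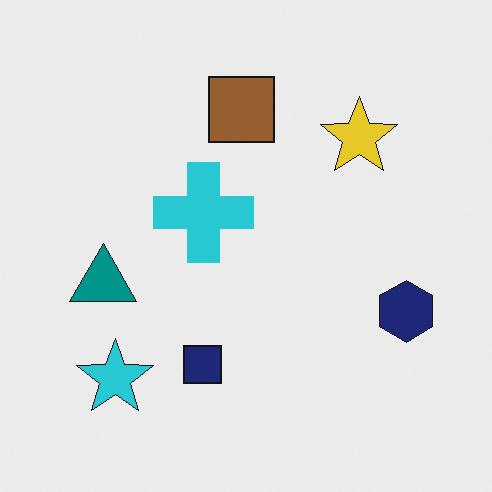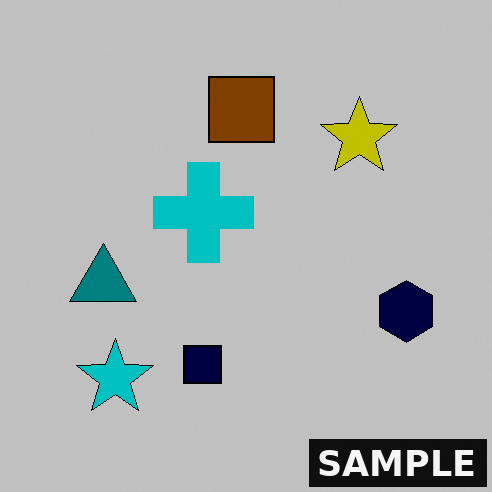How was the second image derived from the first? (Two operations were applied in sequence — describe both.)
It was aggressively posterized, then watermarked with the text "SAMPLE" in the lower-right corner.

Each flat color has snapped to a coarser quantized level — most visibly, the near-white background has dropped to a flat grey. A dark label reading "SAMPLE" appears in the lower-right corner.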